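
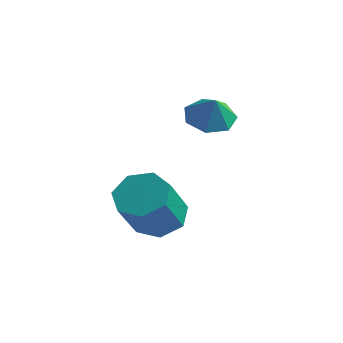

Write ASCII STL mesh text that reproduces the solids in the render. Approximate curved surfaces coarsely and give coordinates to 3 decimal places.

solid 
facet normal -0.148 0.630 -0.762
outer loop
vertex 4.088 0.579 -4.589
vertex 3.526 1.233 -3.939
vertex 4.587 1.236 -4.143
endloop
endfacet
facet normal 0.834 -0.335 -0.440
outer loop
vertex 4.088 0.579 -4.589
vertex 4.587 1.236 -4.143
vertex 4.416 -0.807 -2.912
endloop
endfacet
facet normal 0.834 -0.334 -0.439
outer loop
vertex 4.416 -0.807 -2.912
vertex 4.587 1.236 -4.143
vertex 4.914 -0.15 -2.466
endloop
endfacet
facet normal 0.149 -0.630 0.762
outer loop
vertex 4.416 -0.807 -2.912
vertex 4.914 -0.15 -2.466
vertex 3.854 -0.153 -2.261
endloop
endfacet
facet normal -0.148 0.630 -0.762
outer loop
vertex 4.587 1.236 -4.143
vertex 3.526 1.233 -3.939
vertex 4.286 1.89 -3.544
endloop
endfacet
facet normal 0.935 0.340 0.099
outer loop
vertex 4.587 1.236 -4.143
vertex 4.286 1.89 -3.544
vertex 4.914 -0.15 -2.466
endloop
endfacet
facet normal 0.936 0.339 0.097
outer loop
vertex 4.914 -0.15 -2.466
vertex 4.286 1.89 -3.544
vertex 4.614 0.505 -1.867
endloop
endfacet
facet normal 0.149 -0.629 0.763
outer loop
vertex 4.914 -0.15 -2.466
vertex 4.614 0.505 -1.867
vertex 3.854 -0.153 -2.261
endloop
endfacet
facet normal -0.148 0.630 -0.762
outer loop
vertex 4.286 1.89 -3.544
vertex 3.526 1.233 -3.939
vertex 3.414 2.05 -3.242
endloop
endfacet
facet normal 0.333 0.758 0.561
outer loop
vertex 4.286 1.89 -3.544
vertex 3.414 2.05 -3.242
vertex 4.614 0.505 -1.867
endloop
endfacet
facet normal 0.333 0.758 0.561
outer loop
vertex 4.614 0.505 -1.867
vertex 3.414 2.05 -3.242
vertex 3.742 0.664 -1.564
endloop
endfacet
facet normal 0.150 -0.630 0.762
outer loop
vertex 4.614 0.505 -1.867
vertex 3.742 0.664 -1.564
vertex 3.854 -0.153 -2.261
endloop
endfacet
facet normal -0.150 0.630 -0.762
outer loop
vertex 3.414 2.05 -3.242
vertex 3.526 1.233 -3.939
vertex 2.626 1.594 -3.464
endloop
endfacet
facet normal -0.520 0.606 0.602
outer loop
vertex 3.414 2.05 -3.242
vertex 2.626 1.594 -3.464
vertex 3.742 0.664 -1.564
endloop
endfacet
facet normal -0.520 0.606 0.602
outer loop
vertex 3.742 0.664 -1.564
vertex 2.626 1.594 -3.464
vertex 2.953 0.209 -1.787
endloop
endfacet
facet normal 0.148 -0.630 0.762
outer loop
vertex 3.742 0.664 -1.564
vertex 2.953 0.209 -1.787
vertex 3.854 -0.153 -2.261
endloop
endfacet
facet normal -0.150 0.630 -0.762
outer loop
vertex 2.626 1.594 -3.464
vertex 3.526 1.233 -3.939
vertex 2.516 0.866 -4.044
endloop
endfacet
facet normal -0.982 -0.003 0.189
outer loop
vertex 2.626 1.594 -3.464
vertex 2.516 0.866 -4.044
vertex 2.953 0.209 -1.787
endloop
endfacet
facet normal -0.982 -0.003 0.189
outer loop
vertex 2.953 0.209 -1.787
vertex 2.516 0.866 -4.044
vertex 2.843 -0.519 -2.367
endloop
endfacet
facet normal 0.148 -0.630 0.762
outer loop
vertex 2.953 0.209 -1.787
vertex 2.843 -0.519 -2.367
vertex 3.854 -0.153 -2.261
endloop
endfacet
facet normal -0.150 0.630 -0.762
outer loop
vertex 2.516 0.866 -4.044
vertex 3.526 1.233 -3.939
vertex 3.167 0.414 -4.545
endloop
endfacet
facet normal -0.704 -0.609 -0.366
outer loop
vertex 2.516 0.866 -4.044
vertex 3.167 0.414 -4.545
vertex 2.843 -0.519 -2.367
endloop
endfacet
facet normal -0.704 -0.609 -0.366
outer loop
vertex 2.843 -0.519 -2.367
vertex 3.167 0.414 -4.545
vertex 3.494 -0.971 -2.867
endloop
endfacet
facet normal 0.148 -0.630 0.762
outer loop
vertex 2.843 -0.519 -2.367
vertex 3.494 -0.971 -2.867
vertex 3.854 -0.153 -2.261
endloop
endfacet
facet normal -0.149 0.630 -0.762
outer loop
vertex 3.167 0.414 -4.545
vertex 3.526 1.233 -3.939
vertex 4.088 0.579 -4.589
endloop
endfacet
facet normal 0.105 -0.757 -0.645
outer loop
vertex 3.167 0.414 -4.545
vertex 4.088 0.579 -4.589
vertex 3.494 -0.971 -2.867
endloop
endfacet
facet normal 0.103 -0.757 -0.646
outer loop
vertex 3.494 -0.971 -2.867
vertex 4.088 0.579 -4.589
vertex 4.416 -0.807 -2.912
endloop
endfacet
facet normal 0.149 -0.630 0.762
outer loop
vertex 3.494 -0.971 -2.867
vertex 4.416 -0.807 -2.912
vertex 3.854 -0.153 -2.261
endloop
endfacet
facet normal -0.422 0.292 -0.858
outer loop
vertex 4.568 3.863 -0.401
vertex 3.691 3.932 0.054
vertex 4.388 4.627 -0.052
endloop
endfacet
facet normal 0.958 0.104 0.267
outer loop
vertex 4.568 3.863 -0.401
vertex 4.388 4.627 -0.052
vertex 4.189 3.588 1.066
endloop
endfacet
facet normal -0.422 0.292 -0.858
outer loop
vertex 4.388 4.627 -0.052
vertex 3.691 3.932 0.054
vertex 3.684 4.868 0.376
endloop
endfacet
facet normal 0.563 0.553 0.614
outer loop
vertex 4.388 4.627 -0.052
vertex 3.684 4.868 0.376
vertex 4.189 3.588 1.066
endloop
endfacet
facet normal -0.422 0.292 -0.858
outer loop
vertex 3.684 4.868 0.376
vertex 3.691 3.932 0.054
vertex 2.985 4.405 0.562
endloop
endfacet
facet normal -0.064 0.454 0.889
outer loop
vertex 3.684 4.868 0.376
vertex 2.985 4.405 0.562
vertex 4.189 3.588 1.066
endloop
endfacet
facet normal -0.422 0.292 -0.858
outer loop
vertex 2.985 4.405 0.562
vertex 3.691 3.932 0.054
vertex 2.818 3.585 0.365
endloop
endfacet
facet normal -0.452 -0.120 0.884
outer loop
vertex 2.985 4.405 0.562
vertex 2.818 3.585 0.365
vertex 4.189 3.588 1.066
endloop
endfacet
facet normal -0.422 0.293 -0.858
outer loop
vertex 2.818 3.585 0.365
vertex 3.691 3.932 0.054
vertex 3.308 3.027 -0.067
endloop
endfacet
facet normal -0.307 -0.736 0.603
outer loop
vertex 2.818 3.585 0.365
vertex 3.308 3.027 -0.067
vertex 4.189 3.588 1.066
endloop
endfacet
facet normal -0.421 0.293 -0.858
outer loop
vertex 3.308 3.027 -0.067
vertex 3.691 3.932 0.054
vertex 4.087 3.151 -0.407
endloop
endfacet
facet normal 0.261 -0.930 0.258
outer loop
vertex 3.308 3.027 -0.067
vertex 4.087 3.151 -0.407
vertex 4.189 3.588 1.066
endloop
endfacet
facet normal -0.422 0.292 -0.858
outer loop
vertex 4.087 3.151 -0.407
vertex 3.691 3.932 0.054
vertex 4.568 3.863 -0.401
endloop
endfacet
facet normal 0.823 -0.557 0.108
outer loop
vertex 4.087 3.151 -0.407
vertex 4.568 3.863 -0.401
vertex 4.189 3.588 1.066
endloop
endfacet

endsolid


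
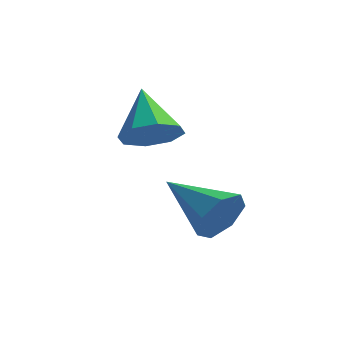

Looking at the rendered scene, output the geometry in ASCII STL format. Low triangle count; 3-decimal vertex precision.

solid 
facet normal 0.532 -0.502 -0.681
outer loop
vertex -1.462 0.253 3.428
vertex -2.051 0.101 3.08
vertex -1.584 0.623 3.06
endloop
endfacet
facet normal 0.505 0.687 0.523
outer loop
vertex -1.462 0.253 3.428
vertex -1.584 0.623 3.06
vertex -2.769 0.779 4.0
endloop
endfacet
facet normal 0.532 -0.502 -0.682
outer loop
vertex -1.584 0.623 3.06
vertex -2.051 0.101 3.08
vertex -1.979 0.688 2.704
endloop
endfacet
facet normal 0.145 0.989 0.019
outer loop
vertex -1.584 0.623 3.06
vertex -1.979 0.688 2.704
vertex -2.769 0.779 4.0
endloop
endfacet
facet normal 0.533 -0.502 -0.682
outer loop
vertex -1.979 0.688 2.704
vertex -2.051 0.101 3.08
vertex -2.416 0.409 2.568
endloop
endfacet
facet normal -0.435 0.840 -0.324
outer loop
vertex -1.979 0.688 2.704
vertex -2.416 0.409 2.568
vertex -2.769 0.779 4.0
endloop
endfacet
facet normal 0.532 -0.502 -0.682
outer loop
vertex -2.416 0.409 2.568
vertex -2.051 0.101 3.08
vertex -2.639 -0.05 2.732
endloop
endfacet
facet normal -0.895 0.326 -0.305
outer loop
vertex -2.416 0.409 2.568
vertex -2.639 -0.05 2.732
vertex -2.769 0.779 4.0
endloop
endfacet
facet normal 0.532 -0.502 -0.681
outer loop
vertex -2.639 -0.05 2.732
vertex -2.051 0.101 3.08
vertex -2.517 -0.42 3.1
endloop
endfacet
facet normal -0.965 -0.253 0.066
outer loop
vertex -2.639 -0.05 2.732
vertex -2.517 -0.42 3.1
vertex -2.769 0.779 4.0
endloop
endfacet
facet normal 0.532 -0.502 -0.682
outer loop
vertex -2.517 -0.42 3.1
vertex -2.051 0.101 3.08
vertex -2.122 -0.485 3.456
endloop
endfacet
facet normal -0.605 -0.555 0.570
outer loop
vertex -2.517 -0.42 3.1
vertex -2.122 -0.485 3.456
vertex -2.769 0.779 4.0
endloop
endfacet
facet normal 0.531 -0.502 -0.682
outer loop
vertex -2.122 -0.485 3.456
vertex -2.051 0.101 3.08
vertex -1.685 -0.206 3.591
endloop
endfacet
facet normal -0.024 -0.405 0.914
outer loop
vertex -2.122 -0.485 3.456
vertex -1.685 -0.206 3.591
vertex -2.769 0.779 4.0
endloop
endfacet
facet normal 0.532 -0.501 -0.682
outer loop
vertex -1.685 -0.206 3.591
vertex -2.051 0.101 3.08
vertex -1.462 0.253 3.428
endloop
endfacet
facet normal 0.434 0.107 0.894
outer loop
vertex -1.685 -0.206 3.591
vertex -1.462 0.253 3.428
vertex -2.769 0.779 4.0
endloop
endfacet
facet normal 0.939 -0.162 -0.304
outer loop
vertex 0.53 -0.633 2.377
vertex 0.303 -0.955 1.847
vertex 0.435 -0.311 1.912
endloop
endfacet
facet normal -0.057 0.815 0.576
outer loop
vertex 0.53 -0.633 2.377
vertex 0.435 -0.311 1.912
vertex -1.143 -0.705 2.313
endloop
endfacet
facet normal 0.939 -0.162 -0.303
outer loop
vertex 0.435 -0.311 1.912
vertex 0.303 -0.955 1.847
vertex 0.241 -0.474 1.398
endloop
endfacet
facet normal -0.283 0.940 -0.191
outer loop
vertex 0.435 -0.311 1.912
vertex 0.241 -0.474 1.398
vertex -1.143 -0.705 2.313
endloop
endfacet
facet normal 0.939 -0.162 -0.303
outer loop
vertex 0.241 -0.474 1.398
vertex 0.303 -0.955 1.847
vertex 0.094 -0.999 1.222
endloop
endfacet
facet normal -0.551 0.400 -0.732
outer loop
vertex 0.241 -0.474 1.398
vertex 0.094 -0.999 1.222
vertex -1.143 -0.705 2.313
endloop
endfacet
facet normal 0.939 -0.162 -0.303
outer loop
vertex 0.094 -0.999 1.222
vertex 0.303 -0.955 1.847
vertex 0.104 -1.49 1.516
endloop
endfacet
facet normal -0.658 -0.396 -0.640
outer loop
vertex 0.094 -0.999 1.222
vertex 0.104 -1.49 1.516
vertex -1.143 -0.705 2.313
endloop
endfacet
facet normal 0.939 -0.162 -0.303
outer loop
vertex 0.104 -1.49 1.516
vertex 0.303 -0.955 1.847
vertex 0.264 -1.578 2.059
endloop
endfacet
facet normal -0.525 -0.851 0.017
outer loop
vertex 0.104 -1.49 1.516
vertex 0.264 -1.578 2.059
vertex -1.143 -0.705 2.313
endloop
endfacet
facet normal 0.939 -0.162 -0.303
outer loop
vertex 0.264 -1.578 2.059
vertex 0.303 -0.955 1.847
vertex 0.453 -1.197 2.442
endloop
endfacet
facet normal -0.252 -0.621 0.742
outer loop
vertex 0.264 -1.578 2.059
vertex 0.453 -1.197 2.442
vertex -1.143 -0.705 2.313
endloop
endfacet
facet normal 0.939 -0.163 -0.303
outer loop
vertex 0.453 -1.197 2.442
vertex 0.303 -0.955 1.847
vertex 0.53 -0.633 2.377
endloop
endfacet
facet normal -0.043 0.120 0.992
outer loop
vertex 0.453 -1.197 2.442
vertex 0.53 -0.633 2.377
vertex -1.143 -0.705 2.313
endloop
endfacet

endsolid


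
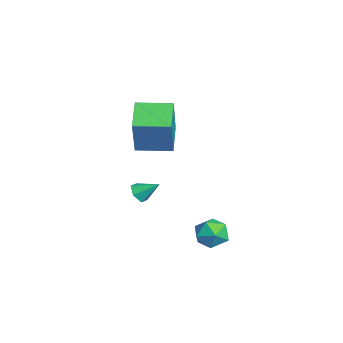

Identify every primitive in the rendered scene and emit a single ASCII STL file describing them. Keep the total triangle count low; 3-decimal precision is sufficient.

solid 
facet normal -0.305 -0.756 -0.579
outer loop
vertex -2.68 -0.249 -4.27
vertex -3.178 -0.302 -3.939
vertex -3.172 0.061 -4.416
endloop
endfacet
facet normal 0.566 0.674 -0.475
outer loop
vertex -2.68 -0.249 -4.27
vertex -3.172 0.061 -4.416
vertex -2.822 0.582 -3.261
endloop
endfacet
facet normal -0.305 -0.756 -0.579
outer loop
vertex -3.172 0.061 -4.416
vertex -3.178 -0.302 -3.939
vertex -3.67 0.008 -4.085
endloop
endfacet
facet normal -0.304 0.900 -0.314
outer loop
vertex -3.172 0.061 -4.416
vertex -3.67 0.008 -4.085
vertex -2.822 0.582 -3.261
endloop
endfacet
facet normal -0.304 -0.756 -0.580
outer loop
vertex -3.67 0.008 -4.085
vertex -3.178 -0.302 -3.939
vertex -3.675 -0.356 -3.608
endloop
endfacet
facet normal -0.747 0.532 0.398
outer loop
vertex -3.67 0.008 -4.085
vertex -3.675 -0.356 -3.608
vertex -2.822 0.582 -3.261
endloop
endfacet
facet normal -0.304 -0.756 -0.580
outer loop
vertex -3.675 -0.356 -3.608
vertex -3.178 -0.302 -3.939
vertex -3.183 -0.666 -3.462
endloop
endfacet
facet normal -0.319 -0.060 0.946
outer loop
vertex -3.675 -0.356 -3.608
vertex -3.183 -0.666 -3.462
vertex -2.822 0.582 -3.261
endloop
endfacet
facet normal -0.304 -0.756 -0.580
outer loop
vertex -3.183 -0.666 -3.462
vertex -3.178 -0.302 -3.939
vertex -2.685 -0.612 -3.793
endloop
endfacet
facet normal 0.552 -0.286 0.784
outer loop
vertex -3.183 -0.666 -3.462
vertex -2.685 -0.612 -3.793
vertex -2.822 0.582 -3.261
endloop
endfacet
facet normal -0.304 -0.757 -0.579
outer loop
vertex -2.685 -0.612 -3.793
vertex -3.178 -0.302 -3.939
vertex -2.68 -0.249 -4.27
endloop
endfacet
facet normal 0.994 0.082 0.073
outer loop
vertex -2.685 -0.612 -3.793
vertex -2.68 -0.249 -4.27
vertex -2.822 0.582 -3.261
endloop
endfacet
facet normal -0.882 0.167 0.440
outer loop
vertex -1.415 -0.616 2.619
vertex -1.101 1.004 2.634
vertex -2.35 -0.417 0.671
endloop
endfacet
facet normal -0.190 -0.982 -0.009
outer loop
vertex -0.939 -0.684 -0.034
vertex -1.415 -0.616 2.619
vertex -2.35 -0.417 0.671
endloop
endfacet
facet normal -0.882 0.167 0.440
outer loop
vertex -2.35 -0.417 0.671
vertex -1.101 1.004 2.634
vertex -2.036 1.203 0.686
endloop
endfacet
facet normal -0.431 0.092 -0.898
outer loop
vertex -2.036 1.203 0.686
vertex -0.939 -0.684 -0.034
vertex -2.35 -0.417 0.671
endloop
endfacet
facet normal 0.431 -0.092 0.898
outer loop
vertex -1.415 -0.616 2.619
vertex 0.31 0.737 1.929
vertex -1.101 1.004 2.634
endloop
endfacet
facet normal -0.190 -0.982 -0.009
outer loop
vertex -0.004 -0.883 1.914
vertex -1.415 -0.616 2.619
vertex -0.939 -0.684 -0.034
endloop
endfacet
facet normal 0.431 -0.092 0.898
outer loop
vertex -0.004 -0.883 1.914
vertex 0.31 0.737 1.929
vertex -1.415 -0.616 2.619
endloop
endfacet
facet normal 0.190 0.982 0.009
outer loop
vertex -1.101 1.004 2.634
vertex 0.31 0.737 1.929
vertex -2.036 1.203 0.686
endloop
endfacet
facet normal -0.431 0.092 -0.898
outer loop
vertex -0.625 0.936 -0.019
vertex -0.939 -0.684 -0.034
vertex -2.036 1.203 0.686
endloop
endfacet
facet normal 0.190 0.982 0.009
outer loop
vertex -2.036 1.203 0.686
vertex 0.31 0.737 1.929
vertex -0.625 0.936 -0.019
endloop
endfacet
facet normal 0.882 -0.167 -0.440
outer loop
vertex -0.625 0.936 -0.019
vertex -0.004 -0.883 1.914
vertex -0.939 -0.684 -0.034
endloop
endfacet
facet normal 0.882 -0.167 -0.440
outer loop
vertex 0.31 0.737 1.929
vertex -0.004 -0.883 1.914
vertex -0.625 0.936 -0.019
endloop
endfacet
facet normal -0.913 0.401 0.073
outer loop
vertex 1.429 2.965 -3.863
vertex 1.079 2.207 -4.082
vertex 1.226 2.391 -3.252
endloop
endfacet
facet normal -0.459 0.718 0.522
outer loop
vertex 1.429 2.965 -3.863
vertex 1.226 2.391 -3.252
vertex 1.967 2.829 -3.203
endloop
endfacet
facet normal 0.080 0.987 0.138
outer loop
vertex 1.429 2.965 -3.863
vertex 1.967 2.829 -3.203
vertex 2.278 2.916 -4.003
endloop
endfacet
facet normal -0.042 0.835 -0.548
outer loop
vertex 1.429 2.965 -3.863
vertex 2.278 2.916 -4.003
vertex 1.729 2.532 -4.546
endloop
endfacet
facet normal -0.656 0.473 -0.588
outer loop
vertex 1.429 2.965 -3.863
vertex 1.729 2.532 -4.546
vertex 1.079 2.207 -4.082
endloop
endfacet
facet normal -0.192 0.219 0.957
outer loop
vertex 1.967 2.829 -3.203
vertex 1.226 2.391 -3.252
vertex 1.951 1.988 -3.014
endloop
endfacet
facet normal -0.927 -0.296 0.230
outer loop
vertex 1.226 2.391 -3.252
vertex 1.079 2.207 -4.082
vertex 1.402 1.604 -3.557
endloop
endfacet
facet normal -0.511 -0.179 -0.841
outer loop
vertex 1.079 2.207 -4.082
vertex 1.729 2.532 -4.546
vertex 1.713 1.691 -4.357
endloop
endfacet
facet normal 0.482 0.408 -0.776
outer loop
vertex 1.729 2.532 -4.546
vertex 2.278 2.916 -4.003
vertex 2.454 2.129 -4.308
endloop
endfacet
facet normal 0.678 0.655 0.335
outer loop
vertex 2.278 2.916 -4.003
vertex 1.967 2.829 -3.203
vertex 2.601 2.313 -3.478
endloop
endfacet
facet normal 0.042 -0.835 0.548
outer loop
vertex 2.251 1.555 -3.697
vertex 1.951 1.988 -3.014
vertex 1.402 1.604 -3.557
endloop
endfacet
facet normal -0.080 -0.987 -0.138
outer loop
vertex 2.251 1.555 -3.697
vertex 1.402 1.604 -3.557
vertex 1.713 1.691 -4.357
endloop
endfacet
facet normal 0.459 -0.718 -0.522
outer loop
vertex 2.251 1.555 -3.697
vertex 1.713 1.691 -4.357
vertex 2.454 2.129 -4.308
endloop
endfacet
facet normal 0.913 -0.401 -0.073
outer loop
vertex 2.251 1.555 -3.697
vertex 2.454 2.129 -4.308
vertex 2.601 2.313 -3.478
endloop
endfacet
facet normal 0.656 -0.473 0.588
outer loop
vertex 2.251 1.555 -3.697
vertex 2.601 2.313 -3.478
vertex 1.951 1.988 -3.014
endloop
endfacet
facet normal -0.482 -0.408 0.776
outer loop
vertex 1.402 1.604 -3.557
vertex 1.951 1.988 -3.014
vertex 1.226 2.391 -3.252
endloop
endfacet
facet normal -0.678 -0.655 -0.335
outer loop
vertex 1.713 1.691 -4.357
vertex 1.402 1.604 -3.557
vertex 1.079 2.207 -4.082
endloop
endfacet
facet normal 0.192 -0.219 -0.957
outer loop
vertex 2.454 2.129 -4.308
vertex 1.713 1.691 -4.357
vertex 1.729 2.532 -4.546
endloop
endfacet
facet normal 0.927 0.296 -0.230
outer loop
vertex 2.601 2.313 -3.478
vertex 2.454 2.129 -4.308
vertex 2.278 2.916 -4.003
endloop
endfacet
facet normal 0.511 0.179 0.841
outer loop
vertex 1.951 1.988 -3.014
vertex 2.601 2.313 -3.478
vertex 1.967 2.829 -3.203
endloop
endfacet

endsolid


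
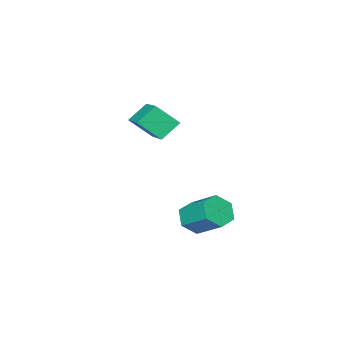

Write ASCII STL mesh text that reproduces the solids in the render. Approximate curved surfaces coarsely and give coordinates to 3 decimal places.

solid 
facet normal -0.050 -0.860 -0.507
outer loop
vertex 3.48 1.646 -2.679
vertex 3.038 1.927 -3.112
vertex 3.705 1.962 -3.237
endloop
endfacet
facet normal 0.942 -0.209 0.262
outer loop
vertex 3.48 1.646 -2.679
vertex 3.705 1.962 -3.237
vertex 3.545 2.772 -2.014
endloop
endfacet
facet normal 0.942 -0.209 0.261
outer loop
vertex 3.545 2.772 -2.014
vertex 3.705 1.962 -3.237
vertex 3.77 3.089 -2.572
endloop
endfacet
facet normal 0.048 0.860 0.508
outer loop
vertex 3.545 2.772 -2.014
vertex 3.77 3.089 -2.572
vertex 3.102 3.053 -2.448
endloop
endfacet
facet normal -0.050 -0.861 -0.507
outer loop
vertex 3.705 1.962 -3.237
vertex 3.038 1.927 -3.112
vertex 3.263 2.243 -3.671
endloop
endfacet
facet normal 0.759 0.298 -0.579
outer loop
vertex 3.705 1.962 -3.237
vertex 3.263 2.243 -3.671
vertex 3.77 3.089 -2.572
endloop
endfacet
facet normal 0.759 0.298 -0.579
outer loop
vertex 3.77 3.089 -2.572
vertex 3.263 2.243 -3.671
vertex 3.328 3.37 -3.006
endloop
endfacet
facet normal 0.048 0.860 0.508
outer loop
vertex 3.77 3.089 -2.572
vertex 3.328 3.37 -3.006
vertex 3.102 3.053 -2.448
endloop
endfacet
facet normal -0.050 -0.861 -0.507
outer loop
vertex 3.263 2.243 -3.671
vertex 3.038 1.927 -3.112
vertex 2.595 2.208 -3.546
endloop
endfacet
facet normal -0.184 0.507 -0.842
outer loop
vertex 3.263 2.243 -3.671
vertex 2.595 2.208 -3.546
vertex 3.328 3.37 -3.006
endloop
endfacet
facet normal -0.185 0.508 -0.842
outer loop
vertex 3.328 3.37 -3.006
vertex 2.595 2.208 -3.546
vertex 2.66 3.334 -2.881
endloop
endfacet
facet normal 0.049 0.860 0.508
outer loop
vertex 3.328 3.37 -3.006
vertex 2.66 3.334 -2.881
vertex 3.102 3.053 -2.448
endloop
endfacet
facet normal -0.048 -0.860 -0.508
outer loop
vertex 2.595 2.208 -3.546
vertex 3.038 1.927 -3.112
vertex 2.37 1.891 -2.988
endloop
endfacet
facet normal -0.942 0.209 -0.261
outer loop
vertex 2.595 2.208 -3.546
vertex 2.37 1.891 -2.988
vertex 2.66 3.334 -2.881
endloop
endfacet
facet normal -0.942 0.209 -0.262
outer loop
vertex 2.66 3.334 -2.881
vertex 2.37 1.891 -2.988
vertex 2.435 3.018 -2.323
endloop
endfacet
facet normal 0.050 0.860 0.507
outer loop
vertex 2.66 3.334 -2.881
vertex 2.435 3.018 -2.323
vertex 3.102 3.053 -2.448
endloop
endfacet
facet normal -0.048 -0.860 -0.508
outer loop
vertex 2.37 1.891 -2.988
vertex 3.038 1.927 -3.112
vertex 2.812 1.61 -2.554
endloop
endfacet
facet normal -0.759 -0.298 0.579
outer loop
vertex 2.37 1.891 -2.988
vertex 2.812 1.61 -2.554
vertex 2.435 3.018 -2.323
endloop
endfacet
facet normal -0.759 -0.298 0.579
outer loop
vertex 2.435 3.018 -2.323
vertex 2.812 1.61 -2.554
vertex 2.877 2.737 -1.889
endloop
endfacet
facet normal 0.050 0.861 0.507
outer loop
vertex 2.435 3.018 -2.323
vertex 2.877 2.737 -1.889
vertex 3.102 3.053 -2.448
endloop
endfacet
facet normal -0.049 -0.860 -0.508
outer loop
vertex 2.812 1.61 -2.554
vertex 3.038 1.927 -3.112
vertex 3.48 1.646 -2.679
endloop
endfacet
facet normal 0.185 -0.507 0.842
outer loop
vertex 2.812 1.61 -2.554
vertex 3.48 1.646 -2.679
vertex 2.877 2.737 -1.889
endloop
endfacet
facet normal 0.184 -0.508 0.842
outer loop
vertex 2.877 2.737 -1.889
vertex 3.48 1.646 -2.679
vertex 3.545 2.772 -2.014
endloop
endfacet
facet normal 0.050 0.861 0.507
outer loop
vertex 2.877 2.737 -1.889
vertex 3.545 2.772 -2.014
vertex 3.102 3.053 -2.448
endloop
endfacet
facet normal -0.670 0.275 0.690
outer loop
vertex 2.577 -0.627 1.371
vertex 3.641 0.771 1.847
vertex 2.077 0.004 0.635
endloop
endfacet
facet normal -0.585 -0.768 -0.261
outer loop
vertex 2.699 -0.251 -0.007
vertex 2.577 -0.627 1.371
vertex 2.077 0.004 0.635
endloop
endfacet
facet normal -0.670 0.275 0.690
outer loop
vertex 2.077 0.004 0.635
vertex 3.641 0.771 1.847
vertex 3.141 1.402 1.111
endloop
endfacet
facet normal -0.459 0.579 -0.674
outer loop
vertex 3.141 1.402 1.111
vertex 2.699 -0.251 -0.007
vertex 2.077 0.004 0.635
endloop
endfacet
facet normal 0.459 -0.579 0.674
outer loop
vertex 2.577 -0.627 1.371
vertex 4.263 0.516 1.205
vertex 3.641 0.771 1.847
endloop
endfacet
facet normal -0.585 -0.768 -0.261
outer loop
vertex 3.199 -0.882 0.729
vertex 2.577 -0.627 1.371
vertex 2.699 -0.251 -0.007
endloop
endfacet
facet normal 0.459 -0.579 0.674
outer loop
vertex 3.199 -0.882 0.729
vertex 4.263 0.516 1.205
vertex 2.577 -0.627 1.371
endloop
endfacet
facet normal 0.585 0.768 0.261
outer loop
vertex 3.641 0.771 1.847
vertex 4.263 0.516 1.205
vertex 3.141 1.402 1.111
endloop
endfacet
facet normal -0.459 0.579 -0.674
outer loop
vertex 3.763 1.147 0.469
vertex 2.699 -0.251 -0.007
vertex 3.141 1.402 1.111
endloop
endfacet
facet normal 0.585 0.768 0.261
outer loop
vertex 3.141 1.402 1.111
vertex 4.263 0.516 1.205
vertex 3.763 1.147 0.469
endloop
endfacet
facet normal 0.670 -0.275 -0.690
outer loop
vertex 3.763 1.147 0.469
vertex 3.199 -0.882 0.729
vertex 2.699 -0.251 -0.007
endloop
endfacet
facet normal 0.670 -0.275 -0.690
outer loop
vertex 4.263 0.516 1.205
vertex 3.199 -0.882 0.729
vertex 3.763 1.147 0.469
endloop
endfacet

endsolid


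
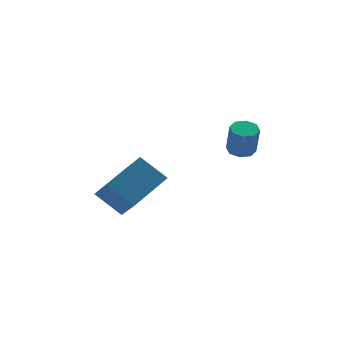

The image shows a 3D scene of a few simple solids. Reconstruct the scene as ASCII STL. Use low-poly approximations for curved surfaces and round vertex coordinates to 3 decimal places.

solid 
facet normal -0.497 0.598 0.629
outer loop
vertex -1.424 2.06 0.347
vertex -1.297 3.439 -0.864
vertex -3.249 1.461 -0.527
endloop
endfacet
facet normal -0.069 -0.750 0.658
outer loop
vertex -2.483 0.541 -1.496
vertex -1.424 2.06 0.347
vertex -3.249 1.461 -0.527
endloop
endfacet
facet normal -0.497 0.598 0.629
outer loop
vertex -3.249 1.461 -0.527
vertex -1.297 3.439 -0.864
vertex -3.122 2.841 -1.738
endloop
endfacet
facet normal -0.865 -0.284 -0.414
outer loop
vertex -3.122 2.841 -1.738
vertex -2.483 0.541 -1.496
vertex -3.249 1.461 -0.527
endloop
endfacet
facet normal 0.865 0.284 0.414
outer loop
vertex -1.424 2.06 0.347
vertex -0.531 2.519 -1.833
vertex -1.297 3.439 -0.864
endloop
endfacet
facet normal -0.069 -0.750 0.658
outer loop
vertex -0.658 1.139 -0.622
vertex -1.424 2.06 0.347
vertex -2.483 0.541 -1.496
endloop
endfacet
facet normal 0.865 0.284 0.414
outer loop
vertex -0.658 1.139 -0.622
vertex -0.531 2.519 -1.833
vertex -1.424 2.06 0.347
endloop
endfacet
facet normal 0.069 0.750 -0.658
outer loop
vertex -1.297 3.439 -0.864
vertex -0.531 2.519 -1.833
vertex -3.122 2.841 -1.738
endloop
endfacet
facet normal -0.865 -0.284 -0.414
outer loop
vertex -2.356 1.92 -2.707
vertex -2.483 0.541 -1.496
vertex -3.122 2.841 -1.738
endloop
endfacet
facet normal 0.069 0.750 -0.658
outer loop
vertex -3.122 2.841 -1.738
vertex -0.531 2.519 -1.833
vertex -2.356 1.92 -2.707
endloop
endfacet
facet normal 0.497 -0.598 -0.629
outer loop
vertex -2.356 1.92 -2.707
vertex -0.658 1.139 -0.622
vertex -2.483 0.541 -1.496
endloop
endfacet
facet normal 0.497 -0.598 -0.629
outer loop
vertex -0.531 2.519 -1.833
vertex -0.658 1.139 -0.622
vertex -2.356 1.92 -2.707
endloop
endfacet
facet normal 0.054 0.276 -0.960
outer loop
vertex 3.356 2.046 0.152
vertex 3.0 1.552 -0.01
vertex 2.885 2.149 0.155
endloop
endfacet
facet normal 0.207 0.937 0.282
outer loop
vertex 3.356 2.046 0.152
vertex 2.885 2.149 0.155
vertex 3.275 1.642 1.553
endloop
endfacet
facet normal 0.207 0.937 0.282
outer loop
vertex 3.275 1.642 1.553
vertex 2.885 2.149 0.155
vertex 2.804 1.745 1.556
endloop
endfacet
facet normal -0.055 -0.277 0.959
outer loop
vertex 3.275 1.642 1.553
vertex 2.804 1.745 1.556
vertex 2.92 1.148 1.39
endloop
endfacet
facet normal 0.055 0.276 -0.960
outer loop
vertex 2.885 2.149 0.155
vertex 3.0 1.552 -0.01
vertex 2.481 1.902 0.061
endloop
endfacet
facet normal -0.545 0.814 0.203
outer loop
vertex 2.885 2.149 0.155
vertex 2.481 1.902 0.061
vertex 2.804 1.745 1.556
endloop
endfacet
facet normal -0.546 0.813 0.203
outer loop
vertex 2.804 1.745 1.556
vertex 2.481 1.902 0.061
vertex 2.401 1.498 1.462
endloop
endfacet
facet normal -0.054 -0.277 0.959
outer loop
vertex 2.804 1.745 1.556
vertex 2.401 1.498 1.462
vertex 2.92 1.148 1.39
endloop
endfacet
facet normal 0.055 0.277 -0.959
outer loop
vertex 2.481 1.902 0.061
vertex 3.0 1.552 -0.01
vertex 2.382 1.45 -0.075
endloop
endfacet
facet normal -0.977 0.212 0.005
outer loop
vertex 2.481 1.902 0.061
vertex 2.382 1.45 -0.075
vertex 2.401 1.498 1.462
endloop
endfacet
facet normal -0.977 0.213 0.005
outer loop
vertex 2.401 1.498 1.462
vertex 2.382 1.45 -0.075
vertex 2.302 1.047 1.326
endloop
endfacet
facet normal -0.054 -0.277 0.959
outer loop
vertex 2.401 1.498 1.462
vertex 2.302 1.047 1.326
vertex 2.92 1.148 1.39
endloop
endfacet
facet normal 0.055 0.277 -0.959
outer loop
vertex 2.382 1.45 -0.075
vertex 3.0 1.552 -0.01
vertex 2.645 1.058 -0.173
endloop
endfacet
facet normal -0.836 -0.512 -0.195
outer loop
vertex 2.382 1.45 -0.075
vertex 2.645 1.058 -0.173
vertex 2.302 1.047 1.326
endloop
endfacet
facet normal -0.838 -0.510 -0.195
outer loop
vertex 2.302 1.047 1.326
vertex 2.645 1.058 -0.173
vertex 2.564 0.654 1.228
endloop
endfacet
facet normal -0.054 -0.276 0.960
outer loop
vertex 2.302 1.047 1.326
vertex 2.564 0.654 1.228
vertex 2.92 1.148 1.39
endloop
endfacet
facet normal 0.055 0.277 -0.959
outer loop
vertex 2.645 1.058 -0.173
vertex 3.0 1.552 -0.01
vertex 3.116 0.955 -0.176
endloop
endfacet
facet normal -0.207 -0.937 -0.282
outer loop
vertex 2.645 1.058 -0.173
vertex 3.116 0.955 -0.176
vertex 2.564 0.654 1.228
endloop
endfacet
facet normal -0.207 -0.937 -0.282
outer loop
vertex 2.564 0.654 1.228
vertex 3.116 0.955 -0.176
vertex 3.035 0.551 1.225
endloop
endfacet
facet normal -0.054 -0.276 0.960
outer loop
vertex 2.564 0.654 1.228
vertex 3.035 0.551 1.225
vertex 2.92 1.148 1.39
endloop
endfacet
facet normal 0.054 0.277 -0.959
outer loop
vertex 3.116 0.955 -0.176
vertex 3.0 1.552 -0.01
vertex 3.519 1.202 -0.082
endloop
endfacet
facet normal 0.546 -0.813 -0.203
outer loop
vertex 3.116 0.955 -0.176
vertex 3.519 1.202 -0.082
vertex 3.035 0.551 1.225
endloop
endfacet
facet normal 0.545 -0.814 -0.203
outer loop
vertex 3.035 0.551 1.225
vertex 3.519 1.202 -0.082
vertex 3.439 0.798 1.319
endloop
endfacet
facet normal -0.055 -0.276 0.960
outer loop
vertex 3.035 0.551 1.225
vertex 3.439 0.798 1.319
vertex 2.92 1.148 1.39
endloop
endfacet
facet normal 0.054 0.277 -0.959
outer loop
vertex 3.519 1.202 -0.082
vertex 3.0 1.552 -0.01
vertex 3.618 1.653 0.054
endloop
endfacet
facet normal 0.977 -0.213 -0.006
outer loop
vertex 3.519 1.202 -0.082
vertex 3.618 1.653 0.054
vertex 3.439 0.798 1.319
endloop
endfacet
facet normal 0.977 -0.212 -0.005
outer loop
vertex 3.439 0.798 1.319
vertex 3.618 1.653 0.054
vertex 3.538 1.25 1.455
endloop
endfacet
facet normal -0.055 -0.277 0.959
outer loop
vertex 3.439 0.798 1.319
vertex 3.538 1.25 1.455
vertex 2.92 1.148 1.39
endloop
endfacet
facet normal 0.054 0.276 -0.960
outer loop
vertex 3.618 1.653 0.054
vertex 3.0 1.552 -0.01
vertex 3.356 2.046 0.152
endloop
endfacet
facet normal 0.838 0.510 0.195
outer loop
vertex 3.618 1.653 0.054
vertex 3.356 2.046 0.152
vertex 3.538 1.25 1.455
endloop
endfacet
facet normal 0.836 0.512 0.196
outer loop
vertex 3.538 1.25 1.455
vertex 3.356 2.046 0.152
vertex 3.275 1.642 1.553
endloop
endfacet
facet normal -0.055 -0.277 0.959
outer loop
vertex 3.538 1.25 1.455
vertex 3.275 1.642 1.553
vertex 2.92 1.148 1.39
endloop
endfacet

endsolid


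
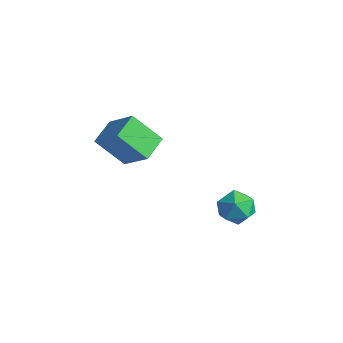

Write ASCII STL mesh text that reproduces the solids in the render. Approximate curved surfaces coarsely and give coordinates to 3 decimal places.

solid 
facet normal -0.823 -0.125 0.554
outer loop
vertex 2.296 1.162 -1.77
vertex 2.733 0.237 -1.329
vertex 2.911 1.224 -0.842
endloop
endfacet
facet normal -0.704 0.567 0.428
outer loop
vertex 2.296 1.162 -1.77
vertex 2.911 1.224 -0.842
vertex 3.036 1.986 -1.645
endloop
endfacet
facet normal -0.693 0.665 -0.278
outer loop
vertex 2.296 1.162 -1.77
vertex 3.036 1.986 -1.645
vertex 2.936 1.471 -2.628
endloop
endfacet
facet normal -0.807 0.033 -0.590
outer loop
vertex 2.296 1.162 -1.77
vertex 2.936 1.471 -2.628
vertex 2.749 0.39 -2.433
endloop
endfacet
facet normal -0.887 -0.455 -0.076
outer loop
vertex 2.296 1.162 -1.77
vertex 2.749 0.39 -2.433
vertex 2.733 0.237 -1.329
endloop
endfacet
facet normal -0.056 0.729 0.683
outer loop
vertex 3.036 1.986 -1.645
vertex 2.911 1.224 -0.842
vertex 3.931 1.57 -1.127
endloop
endfacet
facet normal -0.250 -0.392 0.885
outer loop
vertex 2.911 1.224 -0.842
vertex 2.733 0.237 -1.329
vertex 3.744 0.489 -0.932
endloop
endfacet
facet normal -0.353 -0.926 -0.133
outer loop
vertex 2.733 0.237 -1.329
vertex 2.749 0.39 -2.433
vertex 3.644 -0.026 -1.915
endloop
endfacet
facet normal -0.224 -0.135 -0.965
outer loop
vertex 2.749 0.39 -2.433
vertex 2.936 1.471 -2.628
vertex 3.769 0.736 -2.718
endloop
endfacet
facet normal -0.040 0.887 -0.460
outer loop
vertex 2.936 1.471 -2.628
vertex 3.036 1.986 -1.645
vertex 3.947 1.723 -2.231
endloop
endfacet
facet normal 0.807 -0.033 0.590
outer loop
vertex 4.384 0.798 -1.79
vertex 3.931 1.57 -1.127
vertex 3.744 0.489 -0.932
endloop
endfacet
facet normal 0.693 -0.665 0.278
outer loop
vertex 4.384 0.798 -1.79
vertex 3.744 0.489 -0.932
vertex 3.644 -0.026 -1.915
endloop
endfacet
facet normal 0.704 -0.567 -0.428
outer loop
vertex 4.384 0.798 -1.79
vertex 3.644 -0.026 -1.915
vertex 3.769 0.736 -2.718
endloop
endfacet
facet normal 0.823 0.125 -0.554
outer loop
vertex 4.384 0.798 -1.79
vertex 3.769 0.736 -2.718
vertex 3.947 1.723 -2.231
endloop
endfacet
facet normal 0.887 0.455 0.076
outer loop
vertex 4.384 0.798 -1.79
vertex 3.947 1.723 -2.231
vertex 3.931 1.57 -1.127
endloop
endfacet
facet normal 0.224 0.135 0.965
outer loop
vertex 3.744 0.489 -0.932
vertex 3.931 1.57 -1.127
vertex 2.911 1.224 -0.842
endloop
endfacet
facet normal 0.040 -0.887 0.460
outer loop
vertex 3.644 -0.026 -1.915
vertex 3.744 0.489 -0.932
vertex 2.733 0.237 -1.329
endloop
endfacet
facet normal 0.056 -0.729 -0.683
outer loop
vertex 3.769 0.736 -2.718
vertex 3.644 -0.026 -1.915
vertex 2.749 0.39 -2.433
endloop
endfacet
facet normal 0.250 0.392 -0.885
outer loop
vertex 3.947 1.723 -2.231
vertex 3.769 0.736 -2.718
vertex 2.936 1.471 -2.628
endloop
endfacet
facet normal 0.353 0.926 0.133
outer loop
vertex 3.931 1.57 -1.127
vertex 3.947 1.723 -2.231
vertex 3.036 1.986 -1.645
endloop
endfacet
facet normal -0.761 -0.059 -0.646
outer loop
vertex -3.427 -2.387 0.987
vertex -3.917 -0.964 1.435
vertex -2.2 -1.482 -0.543
endloop
endfacet
facet normal 0.312 -0.906 -0.286
outer loop
vertex -0.563 -1.356 0.845
vertex -3.427 -2.387 0.987
vertex -2.2 -1.482 -0.543
endloop
endfacet
facet normal -0.761 -0.058 -0.646
outer loop
vertex -2.2 -1.482 -0.543
vertex -3.917 -0.964 1.435
vertex -2.689 -0.06 -0.095
endloop
endfacet
facet normal 0.568 0.419 -0.708
outer loop
vertex -2.689 -0.06 -0.095
vertex -0.563 -1.356 0.845
vertex -2.2 -1.482 -0.543
endloop
endfacet
facet normal -0.568 -0.419 0.708
outer loop
vertex -3.427 -2.387 0.987
vertex -2.28 -0.838 2.823
vertex -3.917 -0.964 1.435
endloop
endfacet
facet normal 0.312 -0.906 -0.285
outer loop
vertex -1.791 -2.26 2.375
vertex -3.427 -2.387 0.987
vertex -0.563 -1.356 0.845
endloop
endfacet
facet normal -0.568 -0.419 0.708
outer loop
vertex -1.791 -2.26 2.375
vertex -2.28 -0.838 2.823
vertex -3.427 -2.387 0.987
endloop
endfacet
facet normal -0.312 0.906 0.285
outer loop
vertex -3.917 -0.964 1.435
vertex -2.28 -0.838 2.823
vertex -2.689 -0.06 -0.095
endloop
endfacet
facet normal 0.568 0.419 -0.708
outer loop
vertex -1.053 0.067 1.293
vertex -0.563 -1.356 0.845
vertex -2.689 -0.06 -0.095
endloop
endfacet
facet normal -0.312 0.906 0.285
outer loop
vertex -2.689 -0.06 -0.095
vertex -2.28 -0.838 2.823
vertex -1.053 0.067 1.293
endloop
endfacet
facet normal 0.761 0.059 0.646
outer loop
vertex -1.053 0.067 1.293
vertex -1.791 -2.26 2.375
vertex -0.563 -1.356 0.845
endloop
endfacet
facet normal 0.762 0.059 0.645
outer loop
vertex -2.28 -0.838 2.823
vertex -1.791 -2.26 2.375
vertex -1.053 0.067 1.293
endloop
endfacet

endsolid


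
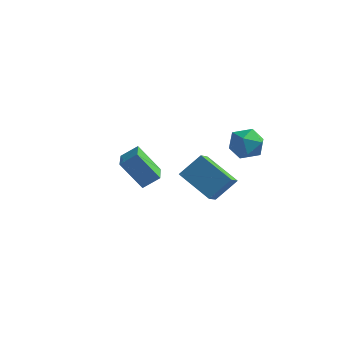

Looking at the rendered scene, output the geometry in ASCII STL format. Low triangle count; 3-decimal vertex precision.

solid 
facet normal -0.869 0.182 0.460
outer loop
vertex 0.699 -1.227 1.453
vertex 1.476 -0.357 2.577
vertex 0.549 -0.205 0.766
endloop
endfacet
facet normal -0.480 -0.537 -0.694
outer loop
vertex 2.444 -0.603 -0.237
vertex 0.699 -1.227 1.453
vertex 0.549 -0.205 0.766
endloop
endfacet
facet normal -0.869 0.183 0.460
outer loop
vertex 0.549 -0.205 0.766
vertex 1.476 -0.357 2.577
vertex 1.327 0.664 1.89
endloop
endfacet
facet normal -0.120 0.824 -0.554
outer loop
vertex 1.327 0.664 1.89
vertex 2.444 -0.603 -0.237
vertex 0.549 -0.205 0.766
endloop
endfacet
facet normal 0.120 -0.824 0.554
outer loop
vertex 0.699 -1.227 1.453
vertex 3.371 -0.755 1.574
vertex 1.476 -0.357 2.577
endloop
endfacet
facet normal -0.480 -0.537 -0.694
outer loop
vertex 2.593 -1.624 0.45
vertex 0.699 -1.227 1.453
vertex 2.444 -0.603 -0.237
endloop
endfacet
facet normal 0.120 -0.824 0.554
outer loop
vertex 2.593 -1.624 0.45
vertex 3.371 -0.755 1.574
vertex 0.699 -1.227 1.453
endloop
endfacet
facet normal 0.480 0.537 0.694
outer loop
vertex 1.476 -0.357 2.577
vertex 3.371 -0.755 1.574
vertex 1.327 0.664 1.89
endloop
endfacet
facet normal -0.121 0.824 -0.554
outer loop
vertex 3.221 0.267 0.887
vertex 2.444 -0.603 -0.237
vertex 1.327 0.664 1.89
endloop
endfacet
facet normal 0.480 0.537 0.694
outer loop
vertex 1.327 0.664 1.89
vertex 3.371 -0.755 1.574
vertex 3.221 0.267 0.887
endloop
endfacet
facet normal 0.869 -0.182 -0.460
outer loop
vertex 3.221 0.267 0.887
vertex 2.593 -1.624 0.45
vertex 2.444 -0.603 -0.237
endloop
endfacet
facet normal 0.869 -0.182 -0.461
outer loop
vertex 3.371 -0.755 1.574
vertex 2.593 -1.624 0.45
vertex 3.221 0.267 0.887
endloop
endfacet
facet normal -0.648 -0.493 -0.581
outer loop
vertex -4.12 1.238 -0.587
vertex -4.92 2.755 -0.981
vertex -2.885 1.478 -2.167
endloop
endfacet
facet normal 0.455 -0.862 0.224
outer loop
vertex -2.14 2.045 -1.499
vertex -4.12 1.238 -0.587
vertex -2.885 1.478 -2.167
endloop
endfacet
facet normal -0.648 -0.493 -0.581
outer loop
vertex -2.885 1.478 -2.167
vertex -4.92 2.755 -0.981
vertex -3.685 2.995 -2.562
endloop
endfacet
facet normal 0.611 0.119 -0.782
outer loop
vertex -3.685 2.995 -2.562
vertex -2.14 2.045 -1.499
vertex -2.885 1.478 -2.167
endloop
endfacet
facet normal -0.611 -0.119 0.783
outer loop
vertex -4.12 1.238 -0.587
vertex -4.175 3.322 -0.313
vertex -4.92 2.755 -0.981
endloop
endfacet
facet normal 0.455 -0.862 0.224
outer loop
vertex -3.375 1.805 0.082
vertex -4.12 1.238 -0.587
vertex -2.14 2.045 -1.499
endloop
endfacet
facet normal -0.612 -0.119 0.782
outer loop
vertex -3.375 1.805 0.082
vertex -4.175 3.322 -0.313
vertex -4.12 1.238 -0.587
endloop
endfacet
facet normal -0.455 0.862 -0.224
outer loop
vertex -4.92 2.755 -0.981
vertex -4.175 3.322 -0.313
vertex -3.685 2.995 -2.562
endloop
endfacet
facet normal 0.612 0.119 -0.782
outer loop
vertex -2.94 3.562 -1.893
vertex -2.14 2.045 -1.499
vertex -3.685 2.995 -2.562
endloop
endfacet
facet normal -0.455 0.862 -0.224
outer loop
vertex -3.685 2.995 -2.562
vertex -4.175 3.322 -0.313
vertex -2.94 3.562 -1.893
endloop
endfacet
facet normal 0.648 0.493 0.581
outer loop
vertex -2.94 3.562 -1.893
vertex -3.375 1.805 0.082
vertex -2.14 2.045 -1.499
endloop
endfacet
facet normal 0.648 0.493 0.581
outer loop
vertex -4.175 3.322 -0.313
vertex -3.375 1.805 0.082
vertex -2.94 3.562 -1.893
endloop
endfacet
facet normal -0.910 0.364 0.198
outer loop
vertex 1.81 2.289 2.045
vertex 1.972 2.13 3.083
vertex 2.245 3.055 2.638
endloop
endfacet
facet normal -0.638 0.664 -0.390
outer loop
vertex 1.81 2.289 2.045
vertex 2.245 3.055 2.638
vertex 2.627 2.853 1.668
endloop
endfacet
facet normal -0.495 0.143 -0.857
outer loop
vertex 1.81 2.289 2.045
vertex 2.627 2.853 1.668
vertex 2.591 1.803 1.513
endloop
endfacet
facet normal -0.678 -0.478 -0.559
outer loop
vertex 1.81 2.289 2.045
vertex 2.591 1.803 1.513
vertex 2.186 1.356 2.387
endloop
endfacet
facet normal -0.935 -0.342 0.093
outer loop
vertex 1.81 2.289 2.045
vertex 2.186 1.356 2.387
vertex 1.972 2.13 3.083
endloop
endfacet
facet normal -0.023 0.977 -0.213
outer loop
vertex 2.627 2.853 1.668
vertex 2.245 3.055 2.638
vertex 3.294 3.044 2.473
endloop
endfacet
facet normal -0.463 0.491 0.738
outer loop
vertex 2.245 3.055 2.638
vertex 1.972 2.13 3.083
vertex 2.889 2.597 3.347
endloop
endfacet
facet normal -0.501 -0.651 0.570
outer loop
vertex 1.972 2.13 3.083
vertex 2.186 1.356 2.387
vertex 2.853 1.547 3.192
endloop
endfacet
facet normal -0.085 -0.870 -0.485
outer loop
vertex 2.186 1.356 2.387
vertex 2.591 1.803 1.513
vertex 3.235 1.345 2.222
endloop
endfacet
facet normal 0.210 0.136 -0.968
outer loop
vertex 2.591 1.803 1.513
vertex 2.627 2.853 1.668
vertex 3.508 2.27 1.777
endloop
endfacet
facet normal 0.678 0.478 0.559
outer loop
vertex 3.67 2.111 2.815
vertex 3.294 3.044 2.473
vertex 2.889 2.597 3.347
endloop
endfacet
facet normal 0.495 -0.143 0.857
outer loop
vertex 3.67 2.111 2.815
vertex 2.889 2.597 3.347
vertex 2.853 1.547 3.192
endloop
endfacet
facet normal 0.638 -0.664 0.390
outer loop
vertex 3.67 2.111 2.815
vertex 2.853 1.547 3.192
vertex 3.235 1.345 2.222
endloop
endfacet
facet normal 0.910 -0.364 -0.198
outer loop
vertex 3.67 2.111 2.815
vertex 3.235 1.345 2.222
vertex 3.508 2.27 1.777
endloop
endfacet
facet normal 0.935 0.342 -0.093
outer loop
vertex 3.67 2.111 2.815
vertex 3.508 2.27 1.777
vertex 3.294 3.044 2.473
endloop
endfacet
facet normal 0.085 0.870 0.485
outer loop
vertex 2.889 2.597 3.347
vertex 3.294 3.044 2.473
vertex 2.245 3.055 2.638
endloop
endfacet
facet normal -0.210 -0.136 0.968
outer loop
vertex 2.853 1.547 3.192
vertex 2.889 2.597 3.347
vertex 1.972 2.13 3.083
endloop
endfacet
facet normal 0.023 -0.977 0.213
outer loop
vertex 3.235 1.345 2.222
vertex 2.853 1.547 3.192
vertex 2.186 1.356 2.387
endloop
endfacet
facet normal 0.463 -0.491 -0.738
outer loop
vertex 3.508 2.27 1.777
vertex 3.235 1.345 2.222
vertex 2.591 1.803 1.513
endloop
endfacet
facet normal 0.501 0.651 -0.570
outer loop
vertex 3.294 3.044 2.473
vertex 3.508 2.27 1.777
vertex 2.627 2.853 1.668
endloop
endfacet

endsolid


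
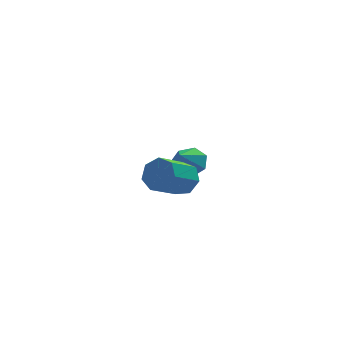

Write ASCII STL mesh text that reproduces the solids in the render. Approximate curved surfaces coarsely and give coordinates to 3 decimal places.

solid 
facet normal 0.443 0.535 -0.719
outer loop
vertex 1.675 3.36 0.867
vertex 0.873 3.463 0.45
vertex 1.256 3.994 1.081
endloop
endfacet
facet normal 0.370 -0.068 0.927
outer loop
vertex 1.675 3.36 0.867
vertex 1.256 3.994 1.081
vertex 0.307 2.777 1.37
endloop
endfacet
facet normal 0.442 0.536 -0.719
outer loop
vertex 1.256 3.994 1.081
vertex 0.873 3.463 0.45
vertex 0.548 4.228 0.82
endloop
endfacet
facet normal -0.208 0.377 0.903
outer loop
vertex 1.256 3.994 1.081
vertex 0.548 4.228 0.82
vertex 0.307 2.777 1.37
endloop
endfacet
facet normal 0.443 0.536 -0.719
outer loop
vertex 0.548 4.228 0.82
vertex 0.873 3.463 0.45
vertex 0.085 3.886 0.28
endloop
endfacet
facet normal -0.810 0.321 0.491
outer loop
vertex 0.548 4.228 0.82
vertex 0.085 3.886 0.28
vertex 0.307 2.777 1.37
endloop
endfacet
facet normal 0.443 0.535 -0.719
outer loop
vertex 0.085 3.886 0.28
vertex 0.873 3.463 0.45
vertex 0.215 3.225 -0.132
endloop
endfacet
facet normal -0.981 -0.194 0.002
outer loop
vertex 0.085 3.886 0.28
vertex 0.215 3.225 -0.132
vertex 0.307 2.777 1.37
endloop
endfacet
facet normal 0.443 0.535 -0.719
outer loop
vertex 0.215 3.225 -0.132
vertex 0.873 3.463 0.45
vertex 0.84 2.743 -0.106
endloop
endfacet
facet normal -0.594 -0.780 -0.196
outer loop
vertex 0.215 3.225 -0.132
vertex 0.84 2.743 -0.106
vertex 0.307 2.777 1.37
endloop
endfacet
facet normal 0.441 0.536 -0.720
outer loop
vertex 0.84 2.743 -0.106
vertex 0.873 3.463 0.45
vertex 1.49 2.804 0.338
endloop
endfacet
facet normal 0.062 -0.997 0.046
outer loop
vertex 0.84 2.743 -0.106
vertex 1.49 2.804 0.338
vertex 0.307 2.777 1.37
endloop
endfacet
facet normal 0.443 0.536 -0.719
outer loop
vertex 1.49 2.804 0.338
vertex 0.873 3.463 0.45
vertex 1.675 3.36 0.867
endloop
endfacet
facet normal 0.490 -0.681 0.544
outer loop
vertex 1.49 2.804 0.338
vertex 1.675 3.36 0.867
vertex 0.307 2.777 1.37
endloop
endfacet
facet normal 0.701 0.496 -0.512
outer loop
vertex 0.18 -1.533 2.985
vertex -0.377 -1.444 2.309
vertex -0.256 -0.906 2.995
endloop
endfacet
facet normal 0.427 0.283 0.859
outer loop
vertex 0.18 -1.533 2.985
vertex -0.256 -0.906 2.995
vertex -1.026 -2.386 3.866
endloop
endfacet
facet normal 0.428 0.282 0.858
outer loop
vertex -1.026 -2.386 3.866
vertex -0.256 -0.906 2.995
vertex -1.462 -1.758 3.877
endloop
endfacet
facet normal -0.701 -0.496 0.512
outer loop
vertex -1.026 -2.386 3.866
vertex -1.462 -1.758 3.877
vertex -1.583 -2.296 3.191
endloop
endfacet
facet normal 0.701 0.496 -0.513
outer loop
vertex -0.256 -0.906 2.995
vertex -0.377 -1.444 2.309
vertex -0.783 -0.684 2.489
endloop
endfacet
facet normal -0.179 0.819 0.546
outer loop
vertex -0.256 -0.906 2.995
vertex -0.783 -0.684 2.489
vertex -1.462 -1.758 3.877
endloop
endfacet
facet normal -0.179 0.819 0.546
outer loop
vertex -1.462 -1.758 3.877
vertex -0.783 -0.684 2.489
vertex -1.989 -1.536 3.371
endloop
endfacet
facet normal -0.701 -0.496 0.513
outer loop
vertex -1.462 -1.758 3.877
vertex -1.989 -1.536 3.371
vertex -1.583 -2.296 3.191
endloop
endfacet
facet normal 0.701 0.496 -0.512
outer loop
vertex -0.783 -0.684 2.489
vertex -0.377 -1.444 2.309
vertex -1.004 -1.034 1.848
endloop
endfacet
facet normal -0.651 0.738 -0.178
outer loop
vertex -0.783 -0.684 2.489
vertex -1.004 -1.034 1.848
vertex -1.989 -1.536 3.371
endloop
endfacet
facet normal -0.651 0.738 -0.178
outer loop
vertex -1.989 -1.536 3.371
vertex -1.004 -1.034 1.848
vertex -2.21 -1.886 2.729
endloop
endfacet
facet normal -0.701 -0.496 0.512
outer loop
vertex -1.989 -1.536 3.371
vertex -2.21 -1.886 2.729
vertex -1.583 -2.296 3.191
endloop
endfacet
facet normal 0.701 0.496 -0.513
outer loop
vertex -1.004 -1.034 1.848
vertex -0.377 -1.444 2.309
vertex -0.753 -1.693 1.554
endloop
endfacet
facet normal -0.633 0.102 -0.768
outer loop
vertex -1.004 -1.034 1.848
vertex -0.753 -1.693 1.554
vertex -2.21 -1.886 2.729
endloop
endfacet
facet normal -0.633 0.102 -0.768
outer loop
vertex -2.21 -1.886 2.729
vertex -0.753 -1.693 1.554
vertex -1.959 -2.545 2.435
endloop
endfacet
facet normal -0.701 -0.496 0.512
outer loop
vertex -2.21 -1.886 2.729
vertex -1.959 -2.545 2.435
vertex -1.583 -2.296 3.191
endloop
endfacet
facet normal 0.701 0.496 -0.513
outer loop
vertex -0.753 -1.693 1.554
vertex -0.377 -1.444 2.309
vertex -0.219 -2.164 1.829
endloop
endfacet
facet normal -0.138 -0.611 -0.779
outer loop
vertex -0.753 -1.693 1.554
vertex -0.219 -2.164 1.829
vertex -1.959 -2.545 2.435
endloop
endfacet
facet normal -0.138 -0.611 -0.779
outer loop
vertex -1.959 -2.545 2.435
vertex -0.219 -2.164 1.829
vertex -1.425 -3.016 2.71
endloop
endfacet
facet normal -0.701 -0.496 0.512
outer loop
vertex -1.959 -2.545 2.435
vertex -1.425 -3.016 2.71
vertex -1.583 -2.296 3.191
endloop
endfacet
facet normal 0.702 0.495 -0.512
outer loop
vertex -0.219 -2.164 1.829
vertex -0.377 -1.444 2.309
vertex 0.196 -2.093 2.466
endloop
endfacet
facet normal 0.461 -0.864 -0.204
outer loop
vertex -0.219 -2.164 1.829
vertex 0.196 -2.093 2.466
vertex -1.425 -3.016 2.71
endloop
endfacet
facet normal 0.461 -0.864 -0.204
outer loop
vertex -1.425 -3.016 2.71
vertex 0.196 -2.093 2.466
vertex -1.01 -2.945 3.347
endloop
endfacet
facet normal -0.701 -0.496 0.512
outer loop
vertex -1.425 -3.016 2.71
vertex -1.01 -2.945 3.347
vertex -1.583 -2.296 3.191
endloop
endfacet
facet normal 0.701 0.495 -0.513
outer loop
vertex 0.196 -2.093 2.466
vertex -0.377 -1.444 2.309
vertex 0.18 -1.533 2.985
endloop
endfacet
facet normal 0.712 -0.466 0.525
outer loop
vertex 0.196 -2.093 2.466
vertex 0.18 -1.533 2.985
vertex -1.01 -2.945 3.347
endloop
endfacet
facet normal 0.713 -0.466 0.524
outer loop
vertex -1.01 -2.945 3.347
vertex 0.18 -1.533 2.985
vertex -1.026 -2.386 3.866
endloop
endfacet
facet normal -0.701 -0.496 0.512
outer loop
vertex -1.01 -2.945 3.347
vertex -1.026 -2.386 3.866
vertex -1.583 -2.296 3.191
endloop
endfacet

endsolid


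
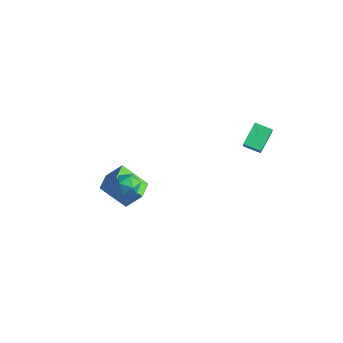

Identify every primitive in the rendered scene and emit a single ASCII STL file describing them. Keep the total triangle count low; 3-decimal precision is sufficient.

solid 
facet normal -0.948 0.267 0.173
outer loop
vertex -0.241 -3.754 0.835
vertex -0.181 -3.995 1.538
vertex -0.012 -3.288 1.371
endloop
endfacet
facet normal -0.652 0.688 -0.320
outer loop
vertex -0.241 -3.754 0.835
vertex -0.012 -3.288 1.371
vertex 0.322 -3.282 0.703
endloop
endfacet
facet normal -0.432 0.275 -0.859
outer loop
vertex -0.241 -3.754 0.835
vertex 0.322 -3.282 0.703
vertex 0.36 -3.987 0.458
endloop
endfacet
facet normal -0.593 -0.399 -0.699
outer loop
vertex -0.241 -3.754 0.835
vertex 0.36 -3.987 0.458
vertex 0.048 -4.427 0.974
endloop
endfacet
facet normal -0.913 -0.404 -0.061
outer loop
vertex -0.241 -3.754 0.835
vertex 0.048 -4.427 0.974
vertex -0.181 -3.995 1.538
endloop
endfacet
facet normal -0.075 0.997 -0.029
outer loop
vertex 0.322 -3.282 0.703
vertex -0.012 -3.288 1.371
vertex 0.732 -3.233 1.326
endloop
endfacet
facet normal -0.557 0.315 0.768
outer loop
vertex -0.012 -3.288 1.371
vertex -0.181 -3.995 1.538
vertex 0.42 -3.673 1.842
endloop
endfacet
facet normal -0.500 -0.774 0.390
outer loop
vertex -0.181 -3.995 1.538
vertex 0.048 -4.427 0.974
vertex 0.458 -4.378 1.597
endloop
endfacet
facet normal 0.018 -0.766 -0.643
outer loop
vertex 0.048 -4.427 0.974
vertex 0.36 -3.987 0.458
vertex 0.792 -4.372 0.929
endloop
endfacet
facet normal 0.280 0.329 -0.902
outer loop
vertex 0.36 -3.987 0.458
vertex 0.322 -3.282 0.703
vertex 0.961 -3.665 0.762
endloop
endfacet
facet normal 0.593 0.399 0.699
outer loop
vertex 1.021 -3.906 1.465
vertex 0.732 -3.233 1.326
vertex 0.42 -3.673 1.842
endloop
endfacet
facet normal 0.432 -0.275 0.859
outer loop
vertex 1.021 -3.906 1.465
vertex 0.42 -3.673 1.842
vertex 0.458 -4.378 1.597
endloop
endfacet
facet normal 0.652 -0.688 0.320
outer loop
vertex 1.021 -3.906 1.465
vertex 0.458 -4.378 1.597
vertex 0.792 -4.372 0.929
endloop
endfacet
facet normal 0.948 -0.267 -0.173
outer loop
vertex 1.021 -3.906 1.465
vertex 0.792 -4.372 0.929
vertex 0.961 -3.665 0.762
endloop
endfacet
facet normal 0.913 0.404 0.061
outer loop
vertex 1.021 -3.906 1.465
vertex 0.961 -3.665 0.762
vertex 0.732 -3.233 1.326
endloop
endfacet
facet normal -0.018 0.766 0.643
outer loop
vertex 0.42 -3.673 1.842
vertex 0.732 -3.233 1.326
vertex -0.012 -3.288 1.371
endloop
endfacet
facet normal -0.280 -0.329 0.902
outer loop
vertex 0.458 -4.378 1.597
vertex 0.42 -3.673 1.842
vertex -0.181 -3.995 1.538
endloop
endfacet
facet normal 0.075 -0.997 0.029
outer loop
vertex 0.792 -4.372 0.929
vertex 0.458 -4.378 1.597
vertex 0.048 -4.427 0.974
endloop
endfacet
facet normal 0.557 -0.315 -0.768
outer loop
vertex 0.961 -3.665 0.762
vertex 0.792 -4.372 0.929
vertex 0.36 -3.987 0.458
endloop
endfacet
facet normal 0.500 0.774 -0.390
outer loop
vertex 0.732 -3.233 1.326
vertex 0.961 -3.665 0.762
vertex 0.322 -3.282 0.703
endloop
endfacet
facet normal -0.419 -0.485 -0.768
outer loop
vertex -3.635 -3.254 -3.14
vertex -4.469 -2.383 -3.235
vertex -2.506 -2.307 -4.354
endloop
endfacet
facet normal 0.689 -0.720 0.080
outer loop
vertex -1.911 -1.617 -3.265
vertex -3.635 -3.254 -3.14
vertex -2.506 -2.307 -4.354
endloop
endfacet
facet normal -0.419 -0.485 -0.768
outer loop
vertex -2.506 -2.307 -4.354
vertex -4.469 -2.383 -3.235
vertex -3.34 -1.435 -4.45
endloop
endfacet
facet normal 0.591 0.495 -0.637
outer loop
vertex -3.34 -1.435 -4.45
vertex -1.911 -1.617 -3.265
vertex -2.506 -2.307 -4.354
endloop
endfacet
facet normal -0.590 -0.496 0.637
outer loop
vertex -3.635 -3.254 -3.14
vertex -3.874 -1.693 -2.146
vertex -4.469 -2.383 -3.235
endloop
endfacet
facet normal 0.689 -0.720 0.079
outer loop
vertex -3.04 -2.565 -2.05
vertex -3.635 -3.254 -3.14
vertex -1.911 -1.617 -3.265
endloop
endfacet
facet normal -0.591 -0.496 0.636
outer loop
vertex -3.04 -2.565 -2.05
vertex -3.874 -1.693 -2.146
vertex -3.635 -3.254 -3.14
endloop
endfacet
facet normal -0.690 0.720 -0.079
outer loop
vertex -4.469 -2.383 -3.235
vertex -3.874 -1.693 -2.146
vertex -3.34 -1.435 -4.45
endloop
endfacet
facet normal 0.591 0.496 -0.636
outer loop
vertex -2.745 -0.746 -3.36
vertex -1.911 -1.617 -3.265
vertex -3.34 -1.435 -4.45
endloop
endfacet
facet normal -0.689 0.720 -0.079
outer loop
vertex -3.34 -1.435 -4.45
vertex -3.874 -1.693 -2.146
vertex -2.745 -0.746 -3.36
endloop
endfacet
facet normal 0.419 0.485 0.768
outer loop
vertex -2.745 -0.746 -3.36
vertex -3.04 -2.565 -2.05
vertex -1.911 -1.617 -3.265
endloop
endfacet
facet normal 0.419 0.485 0.768
outer loop
vertex -3.874 -1.693 -2.146
vertex -3.04 -2.565 -2.05
vertex -2.745 -0.746 -3.36
endloop
endfacet
facet normal -0.475 0.320 -0.820
outer loop
vertex 0.476 3.884 2.196
vertex 1.262 4.457 1.964
vertex 1.053 2.782 1.432
endloop
endfacet
facet normal -0.786 -0.573 0.232
outer loop
vertex 1.438 2.523 2.096
vertex 0.476 3.884 2.196
vertex 1.053 2.782 1.432
endloop
endfacet
facet normal -0.475 0.320 -0.820
outer loop
vertex 1.053 2.782 1.432
vertex 1.262 4.457 1.964
vertex 1.839 3.355 1.2
endloop
endfacet
facet normal 0.396 -0.755 -0.524
outer loop
vertex 1.839 3.355 1.2
vertex 1.438 2.523 2.096
vertex 1.053 2.782 1.432
endloop
endfacet
facet normal -0.396 0.755 0.524
outer loop
vertex 0.476 3.884 2.196
vertex 1.647 4.198 2.628
vertex 1.262 4.457 1.964
endloop
endfacet
facet normal -0.786 -0.573 0.232
outer loop
vertex 0.861 3.625 2.86
vertex 0.476 3.884 2.196
vertex 1.438 2.523 2.096
endloop
endfacet
facet normal -0.396 0.755 0.524
outer loop
vertex 0.861 3.625 2.86
vertex 1.647 4.198 2.628
vertex 0.476 3.884 2.196
endloop
endfacet
facet normal 0.786 0.573 -0.232
outer loop
vertex 1.262 4.457 1.964
vertex 1.647 4.198 2.628
vertex 1.839 3.355 1.2
endloop
endfacet
facet normal 0.396 -0.755 -0.524
outer loop
vertex 2.224 3.096 1.864
vertex 1.438 2.523 2.096
vertex 1.839 3.355 1.2
endloop
endfacet
facet normal 0.786 0.573 -0.232
outer loop
vertex 1.839 3.355 1.2
vertex 1.647 4.198 2.628
vertex 2.224 3.096 1.864
endloop
endfacet
facet normal 0.475 -0.320 0.820
outer loop
vertex 2.224 3.096 1.864
vertex 0.861 3.625 2.86
vertex 1.438 2.523 2.096
endloop
endfacet
facet normal 0.475 -0.320 0.820
outer loop
vertex 1.647 4.198 2.628
vertex 0.861 3.625 2.86
vertex 2.224 3.096 1.864
endloop
endfacet

endsolid


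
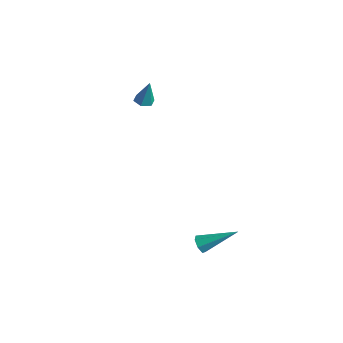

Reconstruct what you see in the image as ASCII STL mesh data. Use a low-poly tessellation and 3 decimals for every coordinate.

solid 
facet normal -0.233 -0.086 -0.969
outer loop
vertex -2.989 1.945 2.34
vertex -3.313 2.35 2.382
vertex -2.814 2.428 2.255
endloop
endfacet
facet normal 0.940 -0.320 0.119
outer loop
vertex -2.989 1.945 2.34
vertex -2.814 2.428 2.255
vertex -2.987 2.47 3.738
endloop
endfacet
facet normal -0.233 -0.086 -0.969
outer loop
vertex -2.814 2.428 2.255
vertex -3.313 2.35 2.382
vertex -3.138 2.833 2.297
endloop
endfacet
facet normal 0.782 0.618 0.074
outer loop
vertex -2.814 2.428 2.255
vertex -3.138 2.833 2.297
vertex -2.987 2.47 3.738
endloop
endfacet
facet normal -0.234 -0.086 -0.969
outer loop
vertex -3.138 2.833 2.297
vertex -3.313 2.35 2.382
vertex -3.636 2.756 2.424
endloop
endfacet
facet normal -0.085 0.964 0.252
outer loop
vertex -3.138 2.833 2.297
vertex -3.636 2.756 2.424
vertex -2.987 2.47 3.738
endloop
endfacet
facet normal -0.232 -0.084 -0.969
outer loop
vertex -3.636 2.756 2.424
vertex -3.313 2.35 2.382
vertex -3.811 2.273 2.508
endloop
endfacet
facet normal -0.798 0.372 0.475
outer loop
vertex -3.636 2.756 2.424
vertex -3.811 2.273 2.508
vertex -2.987 2.47 3.738
endloop
endfacet
facet normal -0.232 -0.085 -0.969
outer loop
vertex -3.811 2.273 2.508
vertex -3.313 2.35 2.382
vertex -3.488 1.868 2.466
endloop
endfacet
facet normal -0.641 -0.565 0.520
outer loop
vertex -3.811 2.273 2.508
vertex -3.488 1.868 2.466
vertex -2.987 2.47 3.738
endloop
endfacet
facet normal -0.232 -0.085 -0.969
outer loop
vertex -3.488 1.868 2.466
vertex -3.313 2.35 2.382
vertex -2.989 1.945 2.34
endloop
endfacet
facet normal 0.227 -0.912 0.342
outer loop
vertex -3.488 1.868 2.466
vertex -2.989 1.945 2.34
vertex -2.987 2.47 3.738
endloop
endfacet
facet normal -0.541 -0.691 -0.480
outer loop
vertex 3.21 0.577 -3.269
vertex 2.898 0.949 -3.453
vertex 3.332 0.756 -3.664
endloop
endfacet
facet normal 0.900 -0.427 0.084
outer loop
vertex 3.21 0.577 -3.269
vertex 3.332 0.756 -3.664
vertex 3.962 2.311 -2.507
endloop
endfacet
facet normal -0.541 -0.691 -0.480
outer loop
vertex 3.332 0.756 -3.664
vertex 2.898 0.949 -3.453
vertex 3.127 1.081 -3.901
endloop
endfacet
facet normal 0.814 0.096 -0.573
outer loop
vertex 3.332 0.756 -3.664
vertex 3.127 1.081 -3.901
vertex 3.962 2.311 -2.507
endloop
endfacet
facet normal -0.541 -0.690 -0.480
outer loop
vertex 3.127 1.081 -3.901
vertex 2.898 0.949 -3.453
vertex 2.75 1.307 -3.801
endloop
endfacet
facet normal 0.210 0.667 -0.715
outer loop
vertex 3.127 1.081 -3.901
vertex 2.75 1.307 -3.801
vertex 3.962 2.311 -2.507
endloop
endfacet
facet normal -0.540 -0.691 -0.481
outer loop
vertex 2.75 1.307 -3.801
vertex 2.898 0.949 -3.453
vertex 2.484 1.263 -3.439
endloop
endfacet
facet normal -0.460 0.857 -0.234
outer loop
vertex 2.75 1.307 -3.801
vertex 2.484 1.263 -3.439
vertex 3.962 2.311 -2.507
endloop
endfacet
facet normal -0.540 -0.691 -0.480
outer loop
vertex 2.484 1.263 -3.439
vertex 2.898 0.949 -3.453
vertex 2.53 0.983 -3.088
endloop
endfacet
facet normal -0.688 0.521 0.506
outer loop
vertex 2.484 1.263 -3.439
vertex 2.53 0.983 -3.088
vertex 3.962 2.311 -2.507
endloop
endfacet
facet normal -0.540 -0.691 -0.480
outer loop
vertex 2.53 0.983 -3.088
vertex 2.898 0.949 -3.453
vertex 2.853 0.678 -3.012
endloop
endfacet
facet normal -0.305 -0.086 0.949
outer loop
vertex 2.53 0.983 -3.088
vertex 2.853 0.678 -3.012
vertex 3.962 2.311 -2.507
endloop
endfacet
facet normal -0.541 -0.691 -0.480
outer loop
vertex 2.853 0.678 -3.012
vertex 2.898 0.949 -3.453
vertex 3.21 0.577 -3.269
endloop
endfacet
facet normal 0.403 -0.509 0.760
outer loop
vertex 2.853 0.678 -3.012
vertex 3.21 0.577 -3.269
vertex 3.962 2.311 -2.507
endloop
endfacet

endsolid


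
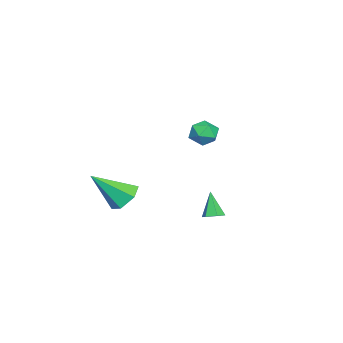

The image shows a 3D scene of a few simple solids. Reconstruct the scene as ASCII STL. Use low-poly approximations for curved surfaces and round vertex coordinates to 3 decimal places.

solid 
facet normal -0.267 0.676 -0.687
outer loop
vertex 2.927 -1.013 -3.352
vertex 2.342 -1.61 -3.712
vertex 2.068 -1.047 -3.052
endloop
endfacet
facet normal 0.277 0.460 0.844
outer loop
vertex 2.927 -1.013 -3.352
vertex 2.068 -1.047 -3.052
vertex 2.918 -3.07 -2.228
endloop
endfacet
facet normal -0.266 0.676 -0.687
outer loop
vertex 2.068 -1.047 -3.052
vertex 2.342 -1.61 -3.712
vertex 1.484 -1.644 -3.413
endloop
endfacet
facet normal -0.584 0.083 0.807
outer loop
vertex 2.068 -1.047 -3.052
vertex 1.484 -1.644 -3.413
vertex 2.918 -3.07 -2.228
endloop
endfacet
facet normal -0.266 0.676 -0.687
outer loop
vertex 1.484 -1.644 -3.413
vertex 2.342 -1.61 -3.712
vertex 1.757 -2.207 -4.073
endloop
endfacet
facet normal -0.769 -0.607 0.200
outer loop
vertex 1.484 -1.644 -3.413
vertex 1.757 -2.207 -4.073
vertex 2.918 -3.07 -2.228
endloop
endfacet
facet normal -0.265 0.676 -0.688
outer loop
vertex 1.757 -2.207 -4.073
vertex 2.342 -1.61 -3.712
vertex 2.616 -2.174 -4.372
endloop
endfacet
facet normal -0.094 -0.923 -0.373
outer loop
vertex 1.757 -2.207 -4.073
vertex 2.616 -2.174 -4.372
vertex 2.918 -3.07 -2.228
endloop
endfacet
facet normal -0.266 0.675 -0.688
outer loop
vertex 2.616 -2.174 -4.372
vertex 2.342 -1.61 -3.712
vertex 3.201 -1.577 -4.012
endloop
endfacet
facet normal 0.766 -0.548 -0.337
outer loop
vertex 2.616 -2.174 -4.372
vertex 3.201 -1.577 -4.012
vertex 2.918 -3.07 -2.228
endloop
endfacet
facet normal -0.266 0.675 -0.688
outer loop
vertex 3.201 -1.577 -4.012
vertex 2.342 -1.61 -3.712
vertex 2.927 -1.013 -3.352
endloop
endfacet
facet normal 0.952 0.144 0.272
outer loop
vertex 3.201 -1.577 -4.012
vertex 2.927 -1.013 -3.352
vertex 2.918 -3.07 -2.228
endloop
endfacet
facet normal -0.836 0.353 0.420
outer loop
vertex -4.229 1.284 -1.578
vertex -4.671 0.664 -1.937
vertex -4.334 0.554 -1.174
endloop
endfacet
facet normal -0.267 0.496 0.826
outer loop
vertex -4.229 1.284 -1.578
vertex -4.334 0.554 -1.174
vertex -3.586 0.937 -1.162
endloop
endfacet
facet normal 0.192 0.879 0.437
outer loop
vertex -4.229 1.284 -1.578
vertex -3.586 0.937 -1.162
vertex -3.46 1.285 -1.918
endloop
endfacet
facet normal -0.094 0.973 -0.210
outer loop
vertex -4.229 1.284 -1.578
vertex -3.46 1.285 -1.918
vertex -4.131 1.117 -2.396
endloop
endfacet
facet normal -0.730 0.647 -0.220
outer loop
vertex -4.229 1.284 -1.578
vertex -4.131 1.117 -2.396
vertex -4.671 0.664 -1.937
endloop
endfacet
facet normal 0.047 -0.124 0.991
outer loop
vertex -3.586 0.937 -1.162
vertex -4.334 0.554 -1.174
vertex -3.629 0.103 -1.264
endloop
endfacet
facet normal -0.873 -0.355 0.334
outer loop
vertex -4.334 0.554 -1.174
vertex -4.671 0.664 -1.937
vertex -4.3 -0.065 -1.742
endloop
endfacet
facet normal -0.700 0.122 -0.703
outer loop
vertex -4.671 0.664 -1.937
vertex -4.131 1.117 -2.396
vertex -4.174 0.283 -2.498
endloop
endfacet
facet normal 0.327 0.649 -0.687
outer loop
vertex -4.131 1.117 -2.396
vertex -3.46 1.285 -1.918
vertex -3.426 0.666 -2.486
endloop
endfacet
facet normal 0.789 0.498 0.361
outer loop
vertex -3.46 1.285 -1.918
vertex -3.586 0.937 -1.162
vertex -3.089 0.556 -1.723
endloop
endfacet
facet normal 0.094 -0.973 0.210
outer loop
vertex -3.531 -0.064 -2.082
vertex -3.629 0.103 -1.264
vertex -4.3 -0.065 -1.742
endloop
endfacet
facet normal -0.192 -0.879 -0.437
outer loop
vertex -3.531 -0.064 -2.082
vertex -4.3 -0.065 -1.742
vertex -4.174 0.283 -2.498
endloop
endfacet
facet normal 0.267 -0.496 -0.826
outer loop
vertex -3.531 -0.064 -2.082
vertex -4.174 0.283 -2.498
vertex -3.426 0.666 -2.486
endloop
endfacet
facet normal 0.836 -0.353 -0.420
outer loop
vertex -3.531 -0.064 -2.082
vertex -3.426 0.666 -2.486
vertex -3.089 0.556 -1.723
endloop
endfacet
facet normal 0.730 -0.647 0.220
outer loop
vertex -3.531 -0.064 -2.082
vertex -3.089 0.556 -1.723
vertex -3.629 0.103 -1.264
endloop
endfacet
facet normal -0.327 -0.649 0.687
outer loop
vertex -4.3 -0.065 -1.742
vertex -3.629 0.103 -1.264
vertex -4.334 0.554 -1.174
endloop
endfacet
facet normal -0.789 -0.498 -0.361
outer loop
vertex -4.174 0.283 -2.498
vertex -4.3 -0.065 -1.742
vertex -4.671 0.664 -1.937
endloop
endfacet
facet normal -0.047 0.124 -0.991
outer loop
vertex -3.426 0.666 -2.486
vertex -4.174 0.283 -2.498
vertex -4.131 1.117 -2.396
endloop
endfacet
facet normal 0.873 0.355 -0.334
outer loop
vertex -3.089 0.556 -1.723
vertex -3.426 0.666 -2.486
vertex -3.46 1.285 -1.918
endloop
endfacet
facet normal 0.700 -0.122 0.703
outer loop
vertex -3.629 0.103 -1.264
vertex -3.089 0.556 -1.723
vertex -3.586 0.937 -1.162
endloop
endfacet
facet normal 0.401 0.202 -0.894
outer loop
vertex 2.982 2.305 -4.194
vertex 2.535 2.573 -4.334
vertex 2.941 2.834 -4.093
endloop
endfacet
facet normal 0.741 -0.070 0.667
outer loop
vertex 2.982 2.305 -4.194
vertex 2.941 2.834 -4.093
vertex 1.965 2.287 -3.066
endloop
endfacet
facet normal 0.402 0.200 -0.894
outer loop
vertex 2.941 2.834 -4.093
vertex 2.535 2.573 -4.334
vertex 2.494 3.102 -4.234
endloop
endfacet
facet normal 0.245 0.739 0.627
outer loop
vertex 2.941 2.834 -4.093
vertex 2.494 3.102 -4.234
vertex 1.965 2.287 -3.066
endloop
endfacet
facet normal 0.401 0.200 -0.894
outer loop
vertex 2.494 3.102 -4.234
vertex 2.535 2.573 -4.334
vertex 2.088 2.84 -4.475
endloop
endfacet
facet normal -0.622 0.745 0.238
outer loop
vertex 2.494 3.102 -4.234
vertex 2.088 2.84 -4.475
vertex 1.965 2.287 -3.066
endloop
endfacet
facet normal 0.402 0.202 -0.893
outer loop
vertex 2.088 2.84 -4.475
vertex 2.535 2.573 -4.334
vertex 2.129 2.311 -4.576
endloop
endfacet
facet normal -0.992 -0.056 -0.109
outer loop
vertex 2.088 2.84 -4.475
vertex 2.129 2.311 -4.576
vertex 1.965 2.287 -3.066
endloop
endfacet
facet normal 0.402 0.202 -0.893
outer loop
vertex 2.129 2.311 -4.576
vertex 2.535 2.573 -4.334
vertex 2.576 2.044 -4.435
endloop
endfacet
facet normal -0.496 -0.866 -0.068
outer loop
vertex 2.129 2.311 -4.576
vertex 2.576 2.044 -4.435
vertex 1.965 2.287 -3.066
endloop
endfacet
facet normal 0.401 0.202 -0.894
outer loop
vertex 2.576 2.044 -4.435
vertex 2.535 2.573 -4.334
vertex 2.982 2.305 -4.194
endloop
endfacet
facet normal 0.370 -0.872 0.320
outer loop
vertex 2.576 2.044 -4.435
vertex 2.982 2.305 -4.194
vertex 1.965 2.287 -3.066
endloop
endfacet

endsolid


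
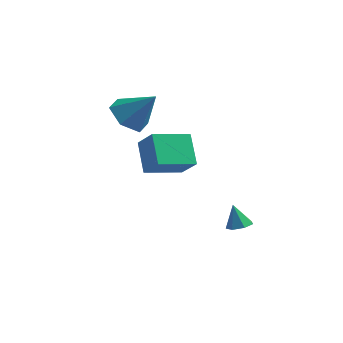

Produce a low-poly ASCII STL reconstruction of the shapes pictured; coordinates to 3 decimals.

solid 
facet normal -0.666 -0.049 -0.744
outer loop
vertex -2.603 3.579 -0.252
vertex -3.289 3.034 0.398
vertex -3.325 4.123 0.358
endloop
endfacet
facet normal 0.608 0.794 0.012
outer loop
vertex -2.603 3.579 -0.252
vertex -3.325 4.123 0.358
vertex -2.051 3.126 1.782
endloop
endfacet
facet normal -0.665 -0.049 -0.745
outer loop
vertex -3.325 4.123 0.358
vertex -3.289 3.034 0.398
vertex -4.011 3.579 1.007
endloop
endfacet
facet normal -0.056 0.794 0.606
outer loop
vertex -3.325 4.123 0.358
vertex -4.011 3.579 1.007
vertex -2.051 3.126 1.782
endloop
endfacet
facet normal -0.665 -0.049 -0.745
outer loop
vertex -4.011 3.579 1.007
vertex -3.289 3.034 0.398
vertex -3.975 2.49 1.047
endloop
endfacet
facet normal -0.363 0.022 0.931
outer loop
vertex -4.011 3.579 1.007
vertex -3.975 2.49 1.047
vertex -2.051 3.126 1.782
endloop
endfacet
facet normal -0.666 -0.048 -0.744
outer loop
vertex -3.975 2.49 1.047
vertex -3.289 3.034 0.398
vertex -3.254 1.946 0.437
endloop
endfacet
facet normal -0.005 -0.749 0.662
outer loop
vertex -3.975 2.49 1.047
vertex -3.254 1.946 0.437
vertex -2.051 3.126 1.782
endloop
endfacet
facet normal -0.666 -0.048 -0.744
outer loop
vertex -3.254 1.946 0.437
vertex -3.289 3.034 0.398
vertex -2.568 2.49 -0.212
endloop
endfacet
facet normal 0.659 -0.749 0.068
outer loop
vertex -3.254 1.946 0.437
vertex -2.568 2.49 -0.212
vertex -2.051 3.126 1.782
endloop
endfacet
facet normal -0.666 -0.049 -0.744
outer loop
vertex -2.568 2.49 -0.212
vertex -3.289 3.034 0.398
vertex -2.603 3.579 -0.252
endloop
endfacet
facet normal 0.966 0.022 -0.257
outer loop
vertex -2.568 2.49 -0.212
vertex -2.603 3.579 -0.252
vertex -2.051 3.126 1.782
endloop
endfacet
facet normal 0.338 -0.186 -0.923
outer loop
vertex 2.888 1.42 -4.016
vertex 2.524 0.932 -4.051
vertex 2.404 1.509 -4.211
endloop
endfacet
facet normal 0.057 0.954 0.294
outer loop
vertex 2.888 1.42 -4.016
vertex 2.404 1.509 -4.211
vertex 2.136 1.148 -2.989
endloop
endfacet
facet normal 0.337 -0.186 -0.923
outer loop
vertex 2.404 1.509 -4.211
vertex 2.524 0.932 -4.051
vertex 2.01 1.163 -4.285
endloop
endfacet
facet normal -0.666 0.743 0.073
outer loop
vertex 2.404 1.509 -4.211
vertex 2.01 1.163 -4.285
vertex 2.136 1.148 -2.989
endloop
endfacet
facet normal 0.336 -0.188 -0.923
outer loop
vertex 2.01 1.163 -4.285
vertex 2.524 0.932 -4.051
vertex 2.003 0.644 -4.182
endloop
endfacet
facet normal -0.995 0.033 0.097
outer loop
vertex 2.01 1.163 -4.285
vertex 2.003 0.644 -4.182
vertex 2.136 1.148 -2.989
endloop
endfacet
facet normal 0.336 -0.189 -0.923
outer loop
vertex 2.003 0.644 -4.182
vertex 2.524 0.932 -4.051
vertex 2.388 0.342 -3.98
endloop
endfacet
facet normal -0.685 -0.641 0.347
outer loop
vertex 2.003 0.644 -4.182
vertex 2.388 0.342 -3.98
vertex 2.136 1.148 -2.989
endloop
endfacet
facet normal 0.338 -0.189 -0.922
outer loop
vertex 2.388 0.342 -3.98
vertex 2.524 0.932 -4.051
vertex 2.875 0.485 -3.831
endloop
endfacet
facet normal 0.032 -0.771 0.636
outer loop
vertex 2.388 0.342 -3.98
vertex 2.875 0.485 -3.831
vertex 2.136 1.148 -2.989
endloop
endfacet
facet normal 0.338 -0.188 -0.922
outer loop
vertex 2.875 0.485 -3.831
vertex 2.524 0.932 -4.051
vertex 3.098 0.964 -3.847
endloop
endfacet
facet normal 0.614 -0.261 0.745
outer loop
vertex 2.875 0.485 -3.831
vertex 3.098 0.964 -3.847
vertex 2.136 1.148 -2.989
endloop
endfacet
facet normal 0.338 -0.186 -0.922
outer loop
vertex 3.098 0.964 -3.847
vertex 2.524 0.932 -4.051
vertex 2.888 1.42 -4.016
endloop
endfacet
facet normal 0.626 0.508 0.592
outer loop
vertex 3.098 0.964 -3.847
vertex 2.888 1.42 -4.016
vertex 2.136 1.148 -2.989
endloop
endfacet
facet normal -0.689 -0.683 0.244
outer loop
vertex -0.838 -0.546 1.709
vertex -1.663 -0.058 0.744
vertex -0.19 -1.584 0.632
endloop
endfacet
facet normal 0.606 -0.358 0.710
outer loop
vertex 1.043 -0.362 0.196
vertex -0.838 -0.546 1.709
vertex -0.19 -1.584 0.632
endloop
endfacet
facet normal -0.689 -0.683 0.244
outer loop
vertex -0.19 -1.584 0.632
vertex -1.663 -0.058 0.744
vertex -1.015 -1.096 -0.333
endloop
endfacet
facet normal 0.397 -0.636 -0.661
outer loop
vertex -1.015 -1.096 -0.333
vertex 1.043 -0.362 0.196
vertex -0.19 -1.584 0.632
endloop
endfacet
facet normal -0.397 0.636 0.661
outer loop
vertex -0.838 -0.546 1.709
vertex -0.43 1.164 0.308
vertex -1.663 -0.058 0.744
endloop
endfacet
facet normal 0.606 -0.358 0.710
outer loop
vertex 0.395 0.676 1.273
vertex -0.838 -0.546 1.709
vertex 1.043 -0.362 0.196
endloop
endfacet
facet normal -0.397 0.636 0.661
outer loop
vertex 0.395 0.676 1.273
vertex -0.43 1.164 0.308
vertex -0.838 -0.546 1.709
endloop
endfacet
facet normal -0.606 0.358 -0.710
outer loop
vertex -1.663 -0.058 0.744
vertex -0.43 1.164 0.308
vertex -1.015 -1.096 -0.333
endloop
endfacet
facet normal 0.397 -0.636 -0.661
outer loop
vertex 0.218 0.126 -0.769
vertex 1.043 -0.362 0.196
vertex -1.015 -1.096 -0.333
endloop
endfacet
facet normal -0.606 0.358 -0.710
outer loop
vertex -1.015 -1.096 -0.333
vertex -0.43 1.164 0.308
vertex 0.218 0.126 -0.769
endloop
endfacet
facet normal 0.689 0.683 -0.244
outer loop
vertex 0.218 0.126 -0.769
vertex 0.395 0.676 1.273
vertex 1.043 -0.362 0.196
endloop
endfacet
facet normal 0.689 0.683 -0.244
outer loop
vertex -0.43 1.164 0.308
vertex 0.395 0.676 1.273
vertex 0.218 0.126 -0.769
endloop
endfacet

endsolid
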